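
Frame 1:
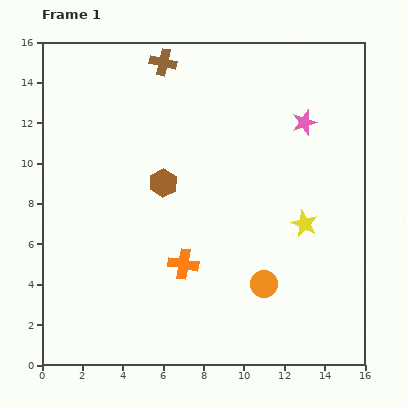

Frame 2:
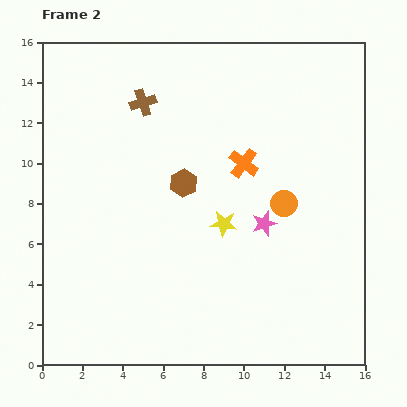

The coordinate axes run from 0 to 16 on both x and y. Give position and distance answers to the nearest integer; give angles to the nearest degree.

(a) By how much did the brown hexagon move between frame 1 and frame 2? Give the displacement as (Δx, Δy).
(1, 0)

The brown hexagon was at (6, 9) in frame 1 and (7, 9) in frame 2.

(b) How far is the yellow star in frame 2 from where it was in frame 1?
4

The yellow star moved from (13, 7) to (9, 7), a distance of √(4² + 0²) ≈ 4.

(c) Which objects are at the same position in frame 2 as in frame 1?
none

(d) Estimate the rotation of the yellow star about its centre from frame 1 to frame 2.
19° counter-clockwise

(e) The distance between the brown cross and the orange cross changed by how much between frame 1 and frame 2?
-4

Distance in frame 1: 10. Distance in frame 2: 6.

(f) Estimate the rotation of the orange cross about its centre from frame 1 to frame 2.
28° clockwise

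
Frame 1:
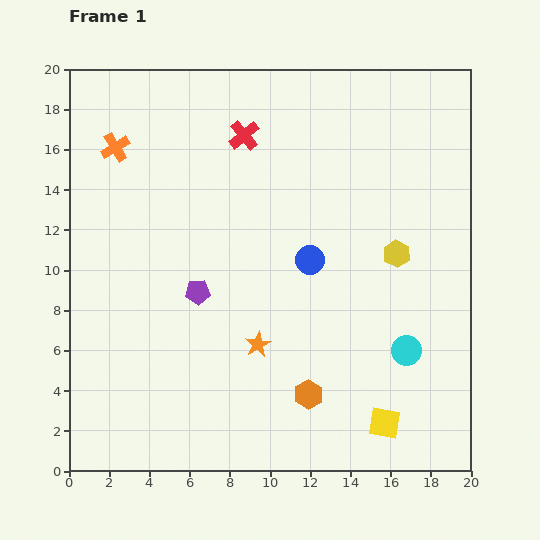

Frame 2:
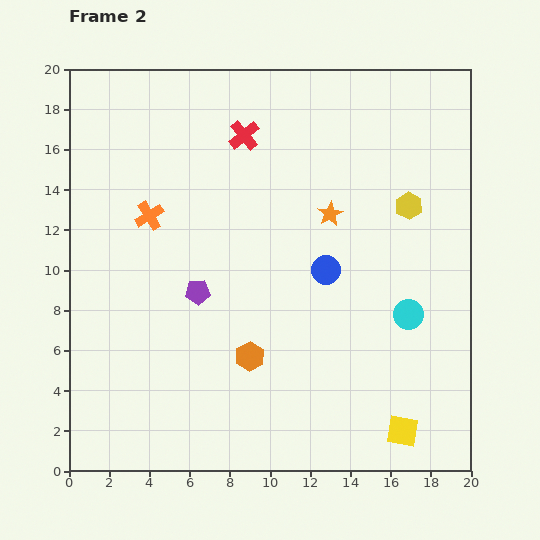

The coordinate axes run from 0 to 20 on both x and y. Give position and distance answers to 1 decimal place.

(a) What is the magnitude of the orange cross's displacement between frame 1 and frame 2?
3.8

The orange cross moved from (2.3, 16.1) to (4.0, 12.7), a distance of √(1.7² + 3.4²) ≈ 3.8.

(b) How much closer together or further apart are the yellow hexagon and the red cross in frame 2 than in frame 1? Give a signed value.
-0.7

Distance in frame 1: 9.6. Distance in frame 2: 8.9.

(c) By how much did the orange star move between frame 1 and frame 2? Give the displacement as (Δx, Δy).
(3.6, 6.5)

The orange star was at (9.4, 6.3) in frame 1 and (13.0, 12.8) in frame 2.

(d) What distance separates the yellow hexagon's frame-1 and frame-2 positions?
2.5

The yellow hexagon moved from (16.3, 10.8) to (16.9, 13.2), a distance of √(0.6² + 2.4²) ≈ 2.5.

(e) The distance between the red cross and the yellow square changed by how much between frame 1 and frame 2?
+0.8

Distance in frame 1: 15.9. Distance in frame 2: 16.7.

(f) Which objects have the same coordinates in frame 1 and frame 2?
the red cross, the purple pentagon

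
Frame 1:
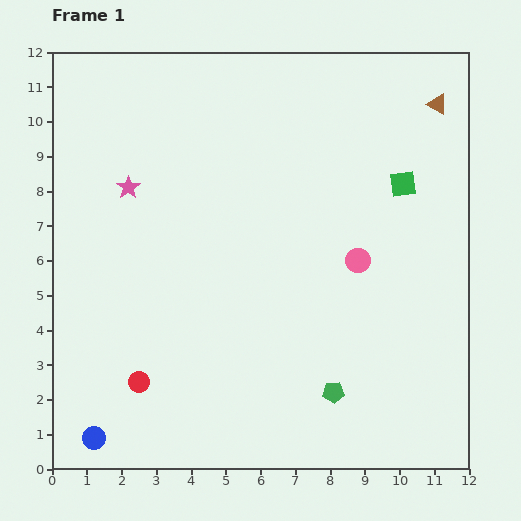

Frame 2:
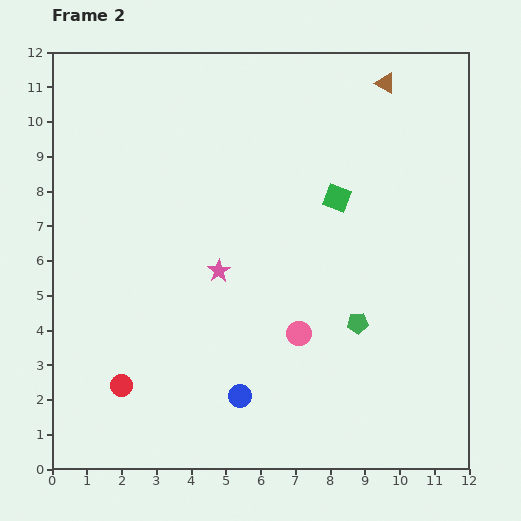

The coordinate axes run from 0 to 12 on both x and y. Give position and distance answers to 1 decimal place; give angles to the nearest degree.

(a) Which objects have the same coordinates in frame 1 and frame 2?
none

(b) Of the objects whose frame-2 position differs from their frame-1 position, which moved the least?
the red circle

(moved 0.5)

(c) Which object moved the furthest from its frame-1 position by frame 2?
the blue circle

(moved 4.4; next 3.5)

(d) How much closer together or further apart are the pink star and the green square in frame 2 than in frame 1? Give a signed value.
-3.9

Distance in frame 1: 7.9. Distance in frame 2: 4.0.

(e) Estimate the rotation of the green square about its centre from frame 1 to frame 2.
29° clockwise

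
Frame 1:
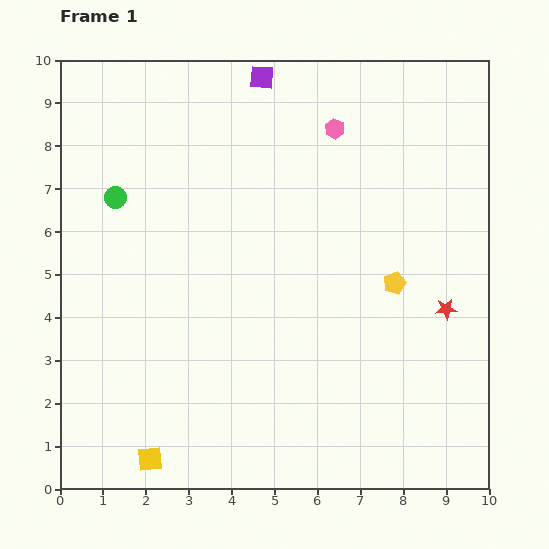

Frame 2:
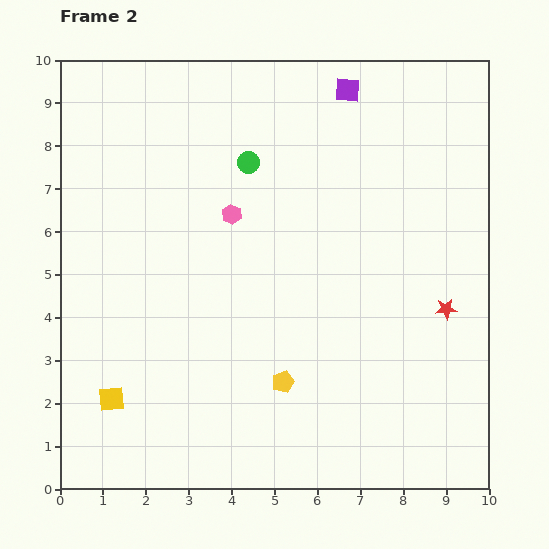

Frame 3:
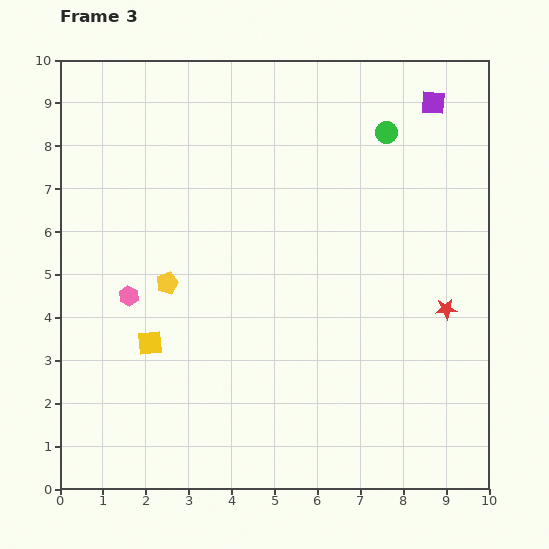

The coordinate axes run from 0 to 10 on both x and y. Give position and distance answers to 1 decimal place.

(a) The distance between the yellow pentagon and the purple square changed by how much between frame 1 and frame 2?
+1.3

Distance in frame 1: 5.7. Distance in frame 2: 7.0.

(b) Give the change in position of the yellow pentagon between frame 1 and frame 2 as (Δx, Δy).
(-2.6, -2.3)

The yellow pentagon was at (7.8, 4.8) in frame 1 and (5.2, 2.5) in frame 2.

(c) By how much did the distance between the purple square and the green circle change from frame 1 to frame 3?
-3.1

Distance in frame 1: 4.4. Distance in frame 3: 1.3.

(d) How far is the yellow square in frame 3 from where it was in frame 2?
1.6

The yellow square moved from (1.2, 2.1) to (2.1, 3.4), a distance of √(0.9² + 1.3²) ≈ 1.6.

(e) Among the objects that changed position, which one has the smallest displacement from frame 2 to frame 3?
the yellow square

(moved 1.6)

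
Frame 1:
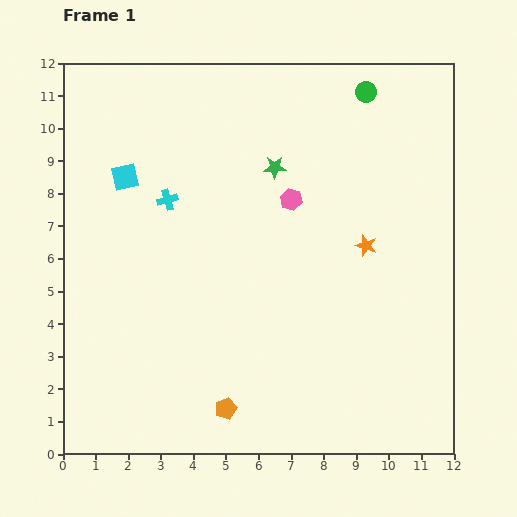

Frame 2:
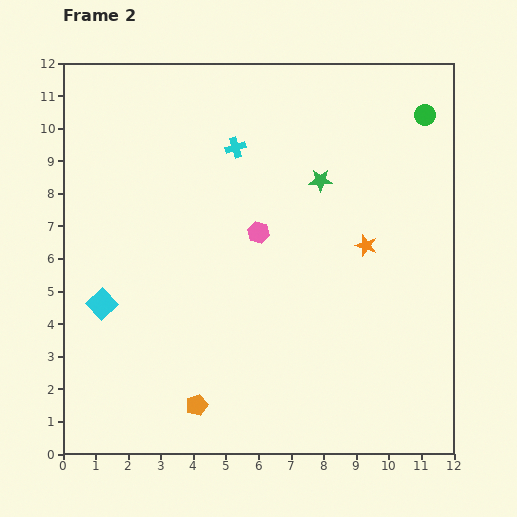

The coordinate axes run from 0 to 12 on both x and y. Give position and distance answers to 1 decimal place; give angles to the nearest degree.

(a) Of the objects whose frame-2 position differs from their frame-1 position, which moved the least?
the orange pentagon

(moved 0.9)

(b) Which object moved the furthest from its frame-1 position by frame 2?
the cyan square

(moved 4.0; next 2.6)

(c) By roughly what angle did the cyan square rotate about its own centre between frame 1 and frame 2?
30° counter-clockwise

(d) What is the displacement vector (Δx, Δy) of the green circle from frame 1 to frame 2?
(1.8, -0.7)

The green circle was at (9.3, 11.1) in frame 1 and (11.1, 10.4) in frame 2.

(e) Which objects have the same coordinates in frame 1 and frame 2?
the orange star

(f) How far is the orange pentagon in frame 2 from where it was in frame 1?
0.9

The orange pentagon moved from (5.0, 1.4) to (4.1, 1.5), a distance of √(0.9² + 0.1²) ≈ 0.9.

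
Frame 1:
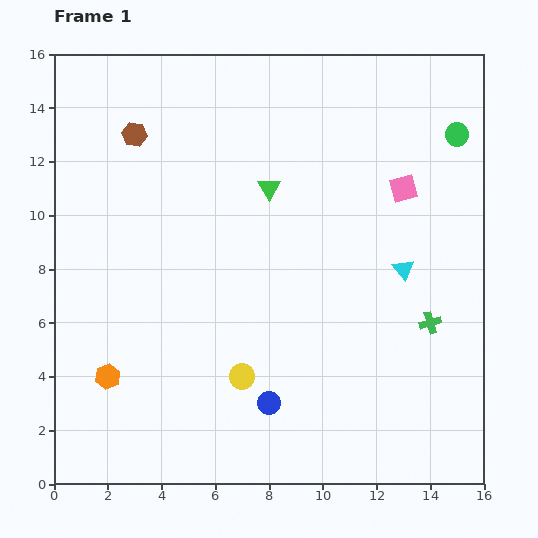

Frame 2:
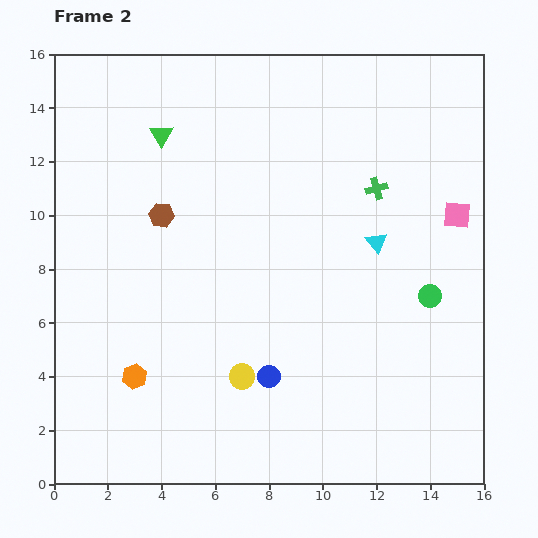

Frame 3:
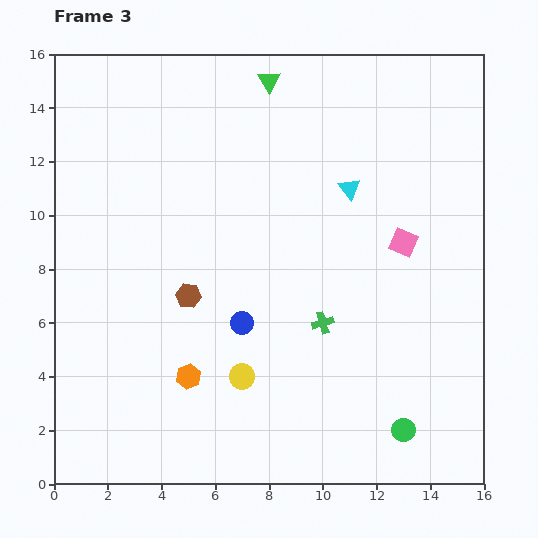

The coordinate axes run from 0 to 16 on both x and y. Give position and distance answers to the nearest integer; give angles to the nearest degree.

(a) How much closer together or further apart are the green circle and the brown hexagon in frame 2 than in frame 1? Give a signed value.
-2

Distance in frame 1: 12. Distance in frame 2: 10.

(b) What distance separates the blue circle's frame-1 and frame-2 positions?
1

The blue circle moved from (8, 3) to (8, 4), a distance of √(0² + 1²) ≈ 1.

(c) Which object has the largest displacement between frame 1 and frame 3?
the green circle

(moved 11; next 6)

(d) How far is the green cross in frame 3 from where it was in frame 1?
4

The green cross moved from (14, 6) to (10, 6), a distance of √(4² + 0²) ≈ 4.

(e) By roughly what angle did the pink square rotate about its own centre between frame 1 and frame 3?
39° clockwise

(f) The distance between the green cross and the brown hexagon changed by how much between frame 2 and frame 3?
-3

Distance in frame 2: 8. Distance in frame 3: 5.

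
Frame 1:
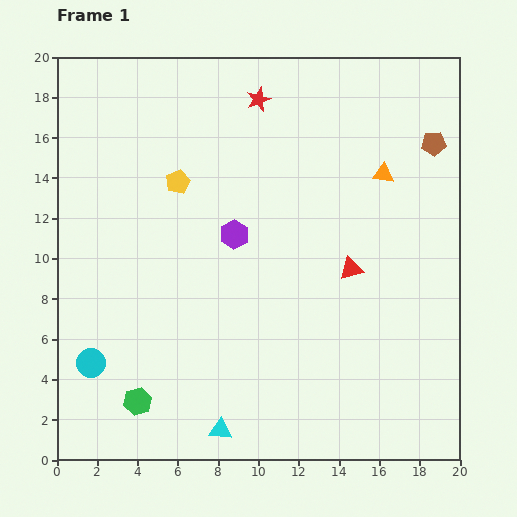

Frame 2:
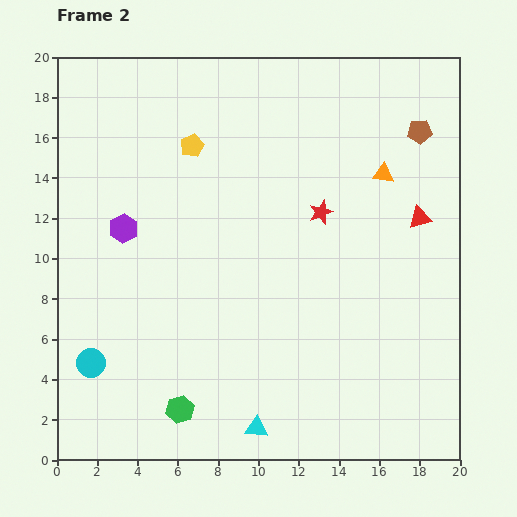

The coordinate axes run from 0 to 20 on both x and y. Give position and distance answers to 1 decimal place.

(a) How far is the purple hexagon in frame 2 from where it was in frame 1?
5.5

The purple hexagon moved from (8.8, 11.2) to (3.3, 11.5), a distance of √(5.5² + 0.3²) ≈ 5.5.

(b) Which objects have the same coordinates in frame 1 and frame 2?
the cyan circle, the orange triangle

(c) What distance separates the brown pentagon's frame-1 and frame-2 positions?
0.9

The brown pentagon moved from (18.7, 15.7) to (18.0, 16.3), a distance of √(0.7² + 0.6²) ≈ 0.9.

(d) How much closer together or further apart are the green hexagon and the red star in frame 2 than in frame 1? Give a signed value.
-4.2

Distance in frame 1: 16.2. Distance in frame 2: 12.0.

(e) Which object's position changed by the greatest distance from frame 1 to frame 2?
the red star

(moved 6.4; next 5.5)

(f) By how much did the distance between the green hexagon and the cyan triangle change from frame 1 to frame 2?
-0.4

Distance in frame 1: 4.3. Distance in frame 2: 3.9.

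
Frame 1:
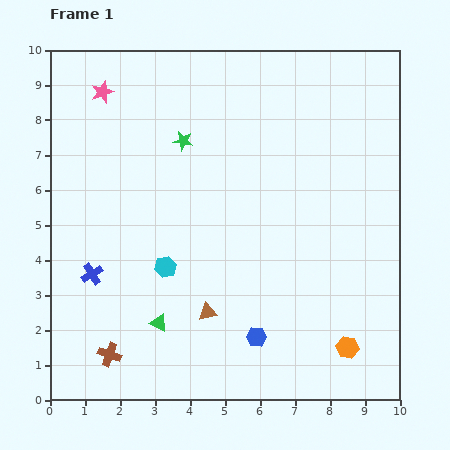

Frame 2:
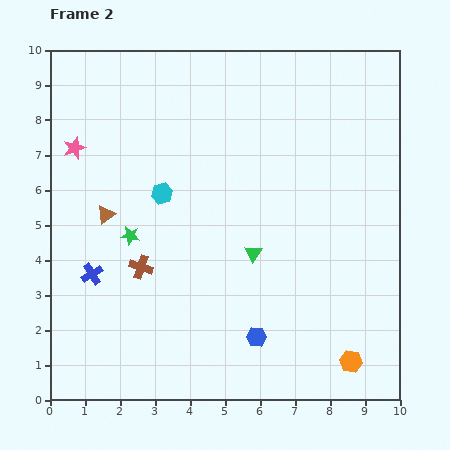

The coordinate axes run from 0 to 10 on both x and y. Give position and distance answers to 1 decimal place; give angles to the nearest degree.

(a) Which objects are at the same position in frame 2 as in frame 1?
the blue hexagon, the blue cross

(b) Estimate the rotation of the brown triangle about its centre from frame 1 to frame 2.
25° counter-clockwise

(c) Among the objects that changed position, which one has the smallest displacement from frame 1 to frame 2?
the orange hexagon

(moved 0.4)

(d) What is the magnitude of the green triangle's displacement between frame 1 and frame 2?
3.4

The green triangle moved from (3.1, 2.2) to (5.8, 4.2), a distance of √(2.7² + 2.0²) ≈ 3.4.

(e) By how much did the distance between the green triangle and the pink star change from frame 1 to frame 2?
-0.9

Distance in frame 1: 6.8. Distance in frame 2: 5.9.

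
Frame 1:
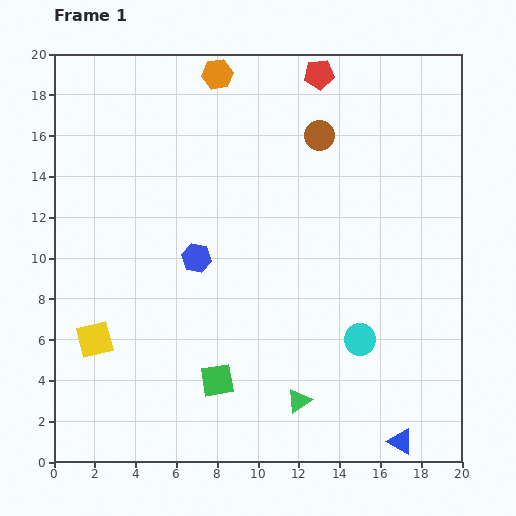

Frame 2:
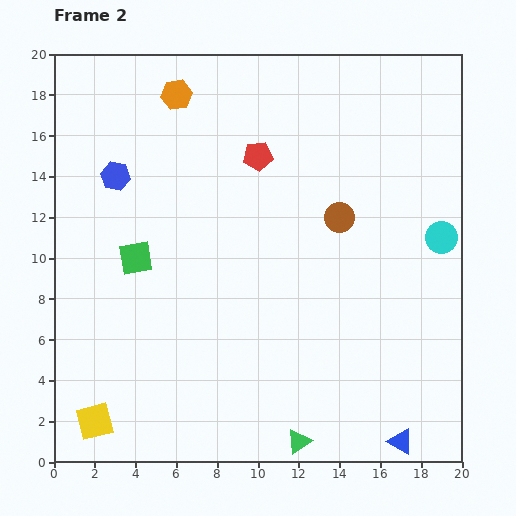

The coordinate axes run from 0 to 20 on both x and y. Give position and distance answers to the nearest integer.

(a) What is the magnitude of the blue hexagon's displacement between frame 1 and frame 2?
6

The blue hexagon moved from (7, 10) to (3, 14), a distance of √(4² + 4²) ≈ 6.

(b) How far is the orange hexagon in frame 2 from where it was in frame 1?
2

The orange hexagon moved from (8, 19) to (6, 18), a distance of √(2² + 1²) ≈ 2.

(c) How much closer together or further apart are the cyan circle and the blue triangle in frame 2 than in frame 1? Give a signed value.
+5

Distance in frame 1: 5. Distance in frame 2: 10.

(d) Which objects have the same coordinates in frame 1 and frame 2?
the blue triangle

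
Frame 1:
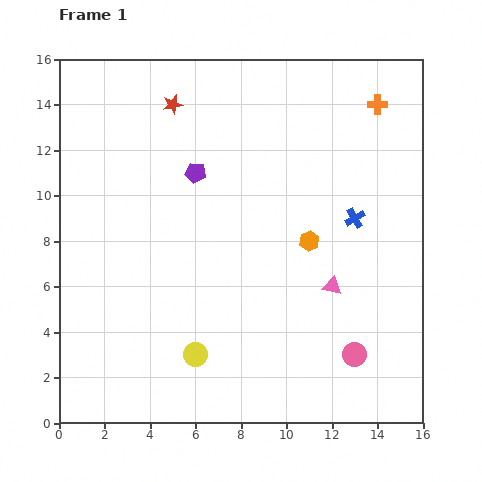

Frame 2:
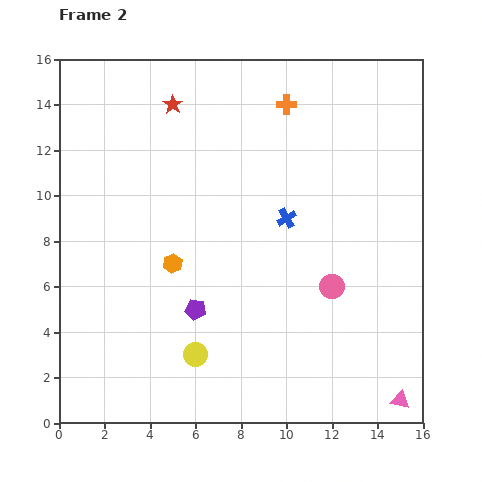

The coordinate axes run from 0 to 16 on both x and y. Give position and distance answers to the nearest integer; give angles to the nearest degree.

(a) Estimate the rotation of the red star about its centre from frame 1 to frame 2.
25° counter-clockwise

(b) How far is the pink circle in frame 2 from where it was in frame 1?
3

The pink circle moved from (13, 3) to (12, 6), a distance of √(1² + 3²) ≈ 3.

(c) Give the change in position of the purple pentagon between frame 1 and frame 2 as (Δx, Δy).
(0, -6)

The purple pentagon was at (6, 11) in frame 1 and (6, 5) in frame 2.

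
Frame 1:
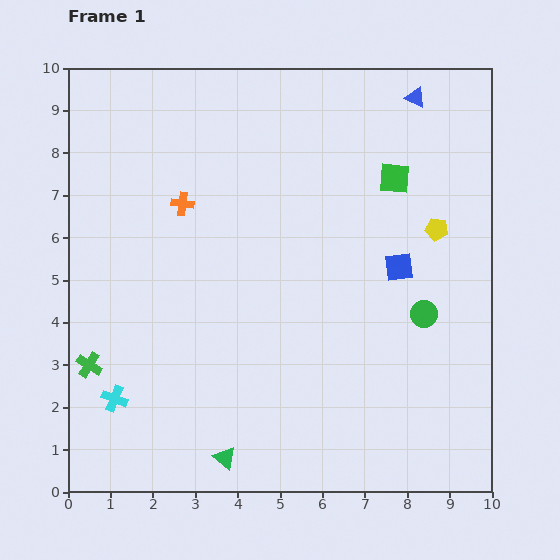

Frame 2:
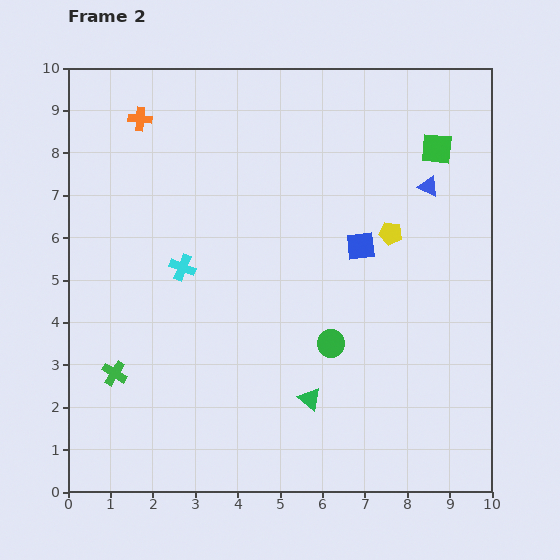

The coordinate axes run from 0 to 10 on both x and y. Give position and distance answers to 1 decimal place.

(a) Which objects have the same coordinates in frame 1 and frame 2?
none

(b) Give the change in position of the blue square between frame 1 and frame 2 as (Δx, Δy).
(-0.9, 0.5)

The blue square was at (7.8, 5.3) in frame 1 and (6.9, 5.8) in frame 2.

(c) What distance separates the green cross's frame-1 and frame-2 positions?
0.6

The green cross moved from (0.5, 3.0) to (1.1, 2.8), a distance of √(0.6² + 0.2²) ≈ 0.6.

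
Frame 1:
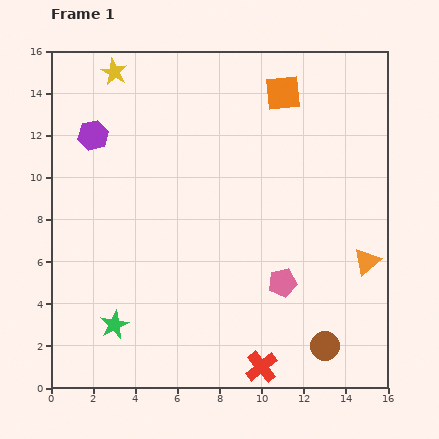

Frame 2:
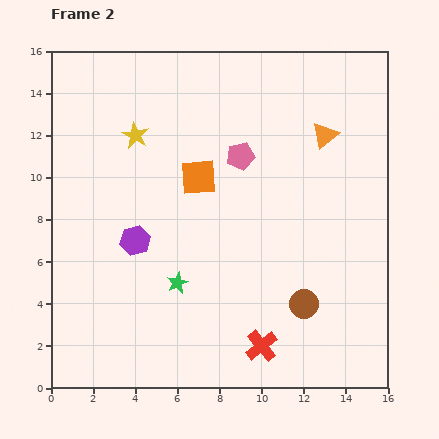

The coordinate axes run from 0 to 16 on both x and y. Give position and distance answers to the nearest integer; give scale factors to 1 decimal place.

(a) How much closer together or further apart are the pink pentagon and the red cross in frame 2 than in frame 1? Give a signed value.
+5

Distance in frame 1: 4. Distance in frame 2: 9.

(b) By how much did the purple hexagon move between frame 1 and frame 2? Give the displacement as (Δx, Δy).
(2, -5)

The purple hexagon was at (2, 12) in frame 1 and (4, 7) in frame 2.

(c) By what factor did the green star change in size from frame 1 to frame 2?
0.8×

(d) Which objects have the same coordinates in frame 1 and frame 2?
none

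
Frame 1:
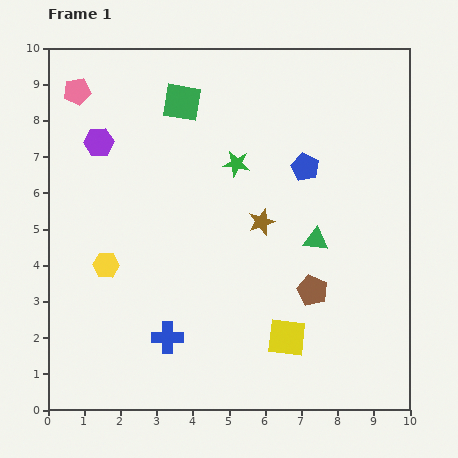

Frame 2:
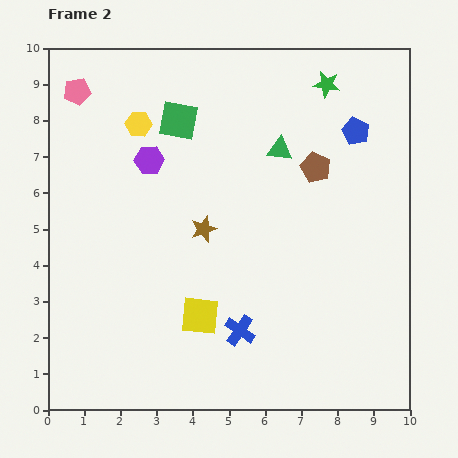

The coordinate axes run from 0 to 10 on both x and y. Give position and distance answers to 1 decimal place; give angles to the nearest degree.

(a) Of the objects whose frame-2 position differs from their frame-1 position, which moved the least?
the green square

(moved 0.5)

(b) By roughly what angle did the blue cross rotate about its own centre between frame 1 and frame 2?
34° clockwise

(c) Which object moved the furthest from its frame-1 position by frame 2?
the yellow hexagon

(moved 4.0; next 3.4)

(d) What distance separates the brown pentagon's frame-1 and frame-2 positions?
3.4

The brown pentagon moved from (7.3, 3.3) to (7.4, 6.7), a distance of √(0.1² + 3.4²) ≈ 3.4.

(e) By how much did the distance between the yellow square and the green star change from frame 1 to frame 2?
+2.3

Distance in frame 1: 5.0. Distance in frame 2: 7.3.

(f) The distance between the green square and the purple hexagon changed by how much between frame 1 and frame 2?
-1.1

Distance in frame 1: 2.5. Distance in frame 2: 1.4.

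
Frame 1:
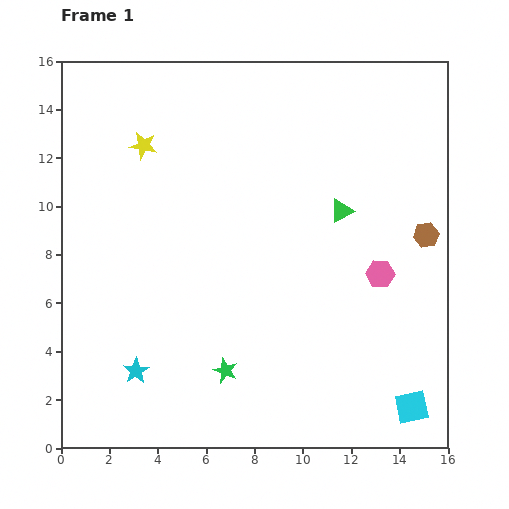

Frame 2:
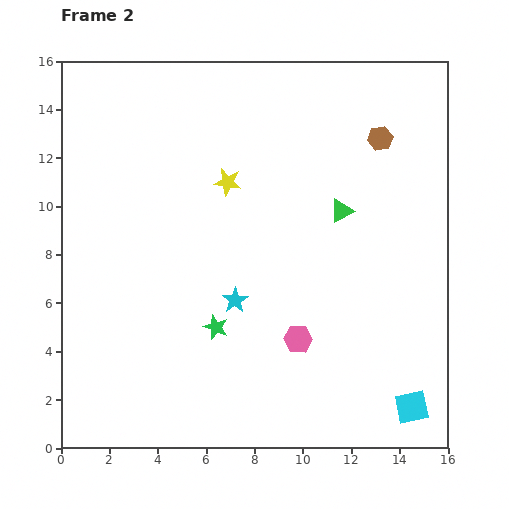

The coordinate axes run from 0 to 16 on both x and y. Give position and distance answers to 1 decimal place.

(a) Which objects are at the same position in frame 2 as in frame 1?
the cyan square, the green triangle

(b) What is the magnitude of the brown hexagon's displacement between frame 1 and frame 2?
4.4

The brown hexagon moved from (15.1, 8.8) to (13.2, 12.8), a distance of √(1.9² + 4.0²) ≈ 4.4.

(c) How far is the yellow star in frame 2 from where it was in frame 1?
3.8

The yellow star moved from (3.4, 12.5) to (6.9, 11.0), a distance of √(3.5² + 1.5²) ≈ 3.8.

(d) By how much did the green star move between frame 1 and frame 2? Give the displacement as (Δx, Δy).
(-0.4, 1.8)

The green star was at (6.8, 3.2) in frame 1 and (6.4, 5.0) in frame 2.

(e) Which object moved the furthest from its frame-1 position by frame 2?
the cyan star

(moved 5.0; next 4.4)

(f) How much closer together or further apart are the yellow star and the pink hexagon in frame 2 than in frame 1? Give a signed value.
-4.0

Distance in frame 1: 11.1. Distance in frame 2: 7.1.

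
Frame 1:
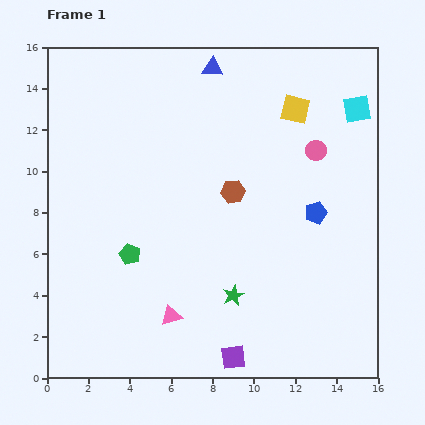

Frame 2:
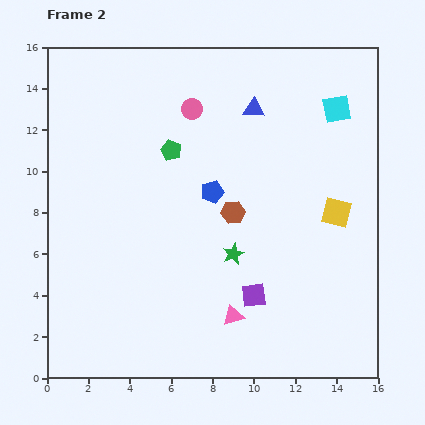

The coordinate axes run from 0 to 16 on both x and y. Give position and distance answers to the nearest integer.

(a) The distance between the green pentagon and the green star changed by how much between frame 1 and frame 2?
+1

Distance in frame 1: 5. Distance in frame 2: 6.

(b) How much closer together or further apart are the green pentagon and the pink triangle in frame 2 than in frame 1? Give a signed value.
+5

Distance in frame 1: 4. Distance in frame 2: 9.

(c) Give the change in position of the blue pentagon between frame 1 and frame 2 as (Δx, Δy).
(-5, 1)

The blue pentagon was at (13, 8) in frame 1 and (8, 9) in frame 2.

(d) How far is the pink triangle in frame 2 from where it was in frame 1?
3

The pink triangle moved from (6, 3) to (9, 3), a distance of √(3² + 0²) ≈ 3.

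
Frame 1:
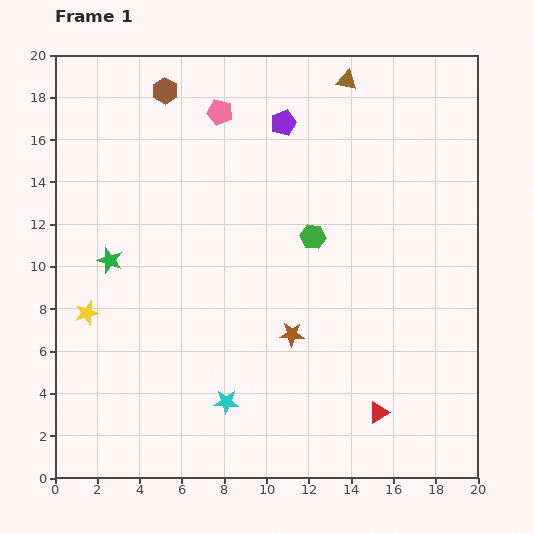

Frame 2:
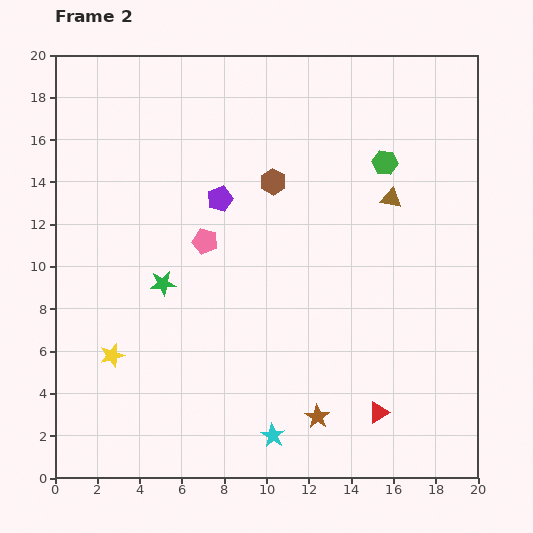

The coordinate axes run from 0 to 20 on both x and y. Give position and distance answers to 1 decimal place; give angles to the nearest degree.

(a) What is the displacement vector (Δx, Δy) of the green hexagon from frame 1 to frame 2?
(3.4, 3.5)

The green hexagon was at (12.2, 11.4) in frame 1 and (15.6, 14.9) in frame 2.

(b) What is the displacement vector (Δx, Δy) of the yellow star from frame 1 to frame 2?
(1.2, -2.0)

The yellow star was at (1.5, 7.8) in frame 1 and (2.7, 5.8) in frame 2.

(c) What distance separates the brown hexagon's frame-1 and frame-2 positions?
6.7

The brown hexagon moved from (5.2, 18.3) to (10.3, 14.0), a distance of √(5.1² + 4.3²) ≈ 6.7.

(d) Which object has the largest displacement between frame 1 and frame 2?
the brown hexagon

(moved 6.7; next 6.1)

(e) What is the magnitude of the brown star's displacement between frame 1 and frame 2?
4.1

The brown star moved from (11.2, 6.8) to (12.4, 2.9), a distance of √(1.2² + 3.9²) ≈ 4.1.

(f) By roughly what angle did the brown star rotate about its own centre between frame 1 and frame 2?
31° clockwise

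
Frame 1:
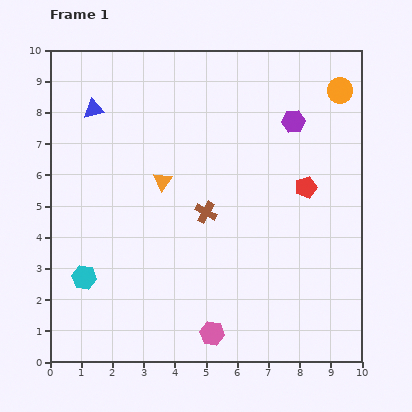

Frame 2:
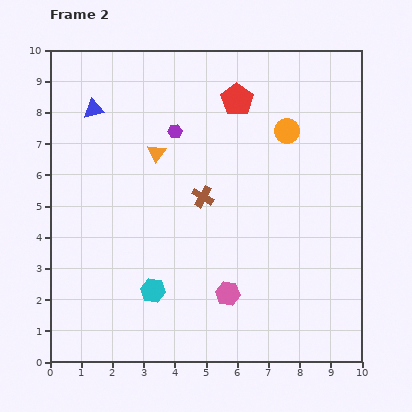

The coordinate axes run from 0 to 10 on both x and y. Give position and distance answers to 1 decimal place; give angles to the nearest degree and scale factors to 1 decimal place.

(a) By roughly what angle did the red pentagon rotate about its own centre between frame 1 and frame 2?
19° counter-clockwise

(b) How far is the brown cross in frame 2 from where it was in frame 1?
0.5

The brown cross moved from (5.0, 4.8) to (4.9, 5.3), a distance of √(0.1² + 0.5²) ≈ 0.5.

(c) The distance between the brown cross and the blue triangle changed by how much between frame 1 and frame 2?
-0.4

Distance in frame 1: 4.9. Distance in frame 2: 4.5.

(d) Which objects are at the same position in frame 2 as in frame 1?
the blue triangle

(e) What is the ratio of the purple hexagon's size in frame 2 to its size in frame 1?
0.6×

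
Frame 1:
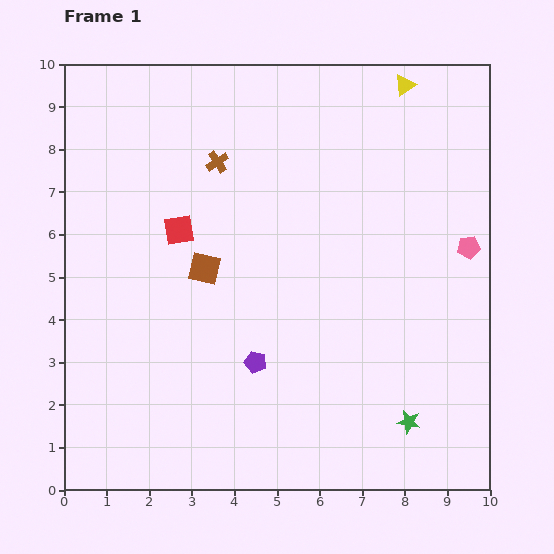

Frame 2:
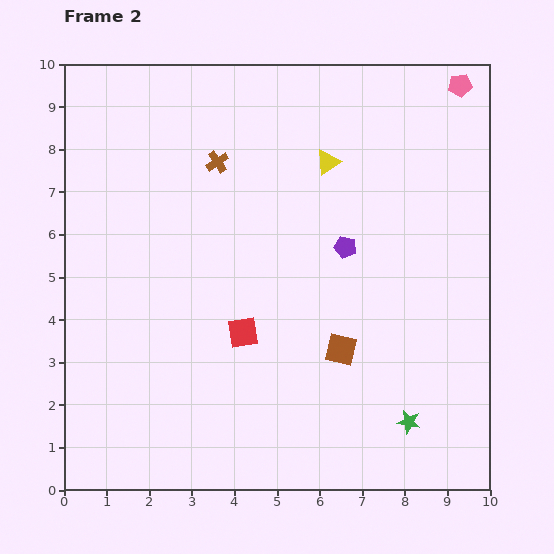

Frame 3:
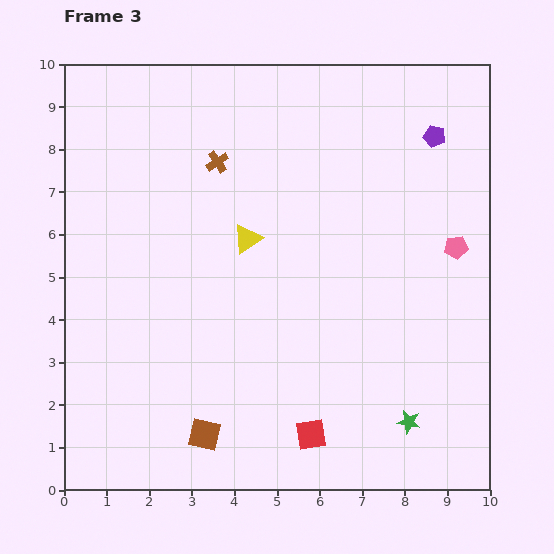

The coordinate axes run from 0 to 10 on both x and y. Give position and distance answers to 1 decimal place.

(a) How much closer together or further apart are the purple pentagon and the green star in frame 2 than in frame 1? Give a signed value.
+0.5

Distance in frame 1: 3.9. Distance in frame 2: 4.4.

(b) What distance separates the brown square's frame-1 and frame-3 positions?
3.9

The brown square moved from (3.3, 5.2) to (3.3, 1.3), a distance of √(0.0² + 3.9²) ≈ 3.9.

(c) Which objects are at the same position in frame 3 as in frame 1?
the green star, the brown cross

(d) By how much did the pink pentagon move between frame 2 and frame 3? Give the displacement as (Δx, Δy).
(-0.1, -3.8)

The pink pentagon was at (9.3, 9.5) in frame 2 and (9.2, 5.7) in frame 3.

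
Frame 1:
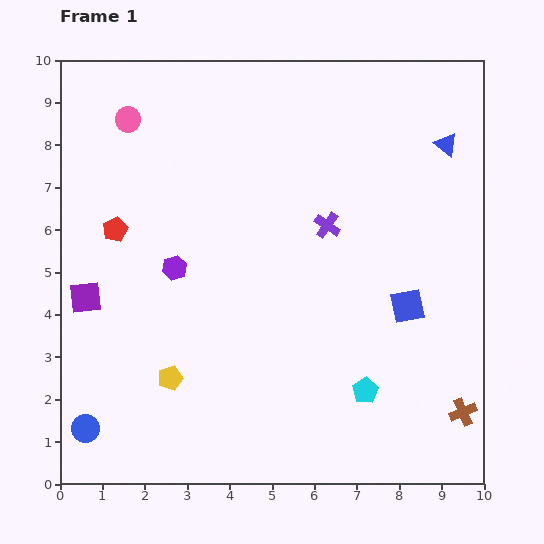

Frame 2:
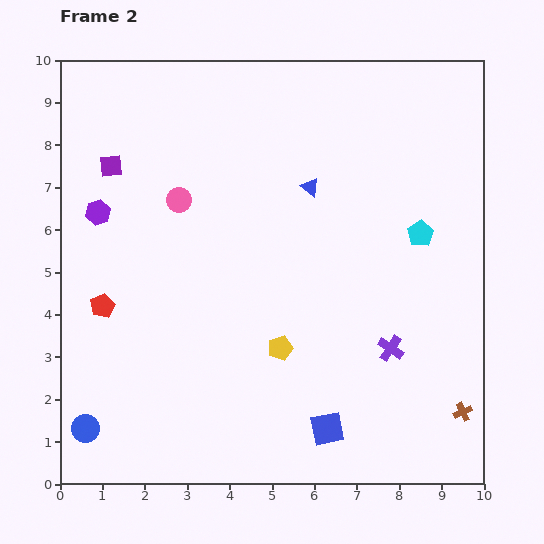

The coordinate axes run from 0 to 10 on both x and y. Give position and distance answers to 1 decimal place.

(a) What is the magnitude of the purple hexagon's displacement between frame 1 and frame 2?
2.2

The purple hexagon moved from (2.7, 5.1) to (0.9, 6.4), a distance of √(1.8² + 1.3²) ≈ 2.2.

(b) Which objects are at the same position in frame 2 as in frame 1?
the brown cross, the blue circle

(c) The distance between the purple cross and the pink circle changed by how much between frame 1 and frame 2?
+0.8

Distance in frame 1: 5.3. Distance in frame 2: 6.1.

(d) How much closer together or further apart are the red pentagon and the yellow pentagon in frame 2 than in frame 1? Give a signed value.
+0.6

Distance in frame 1: 3.7. Distance in frame 2: 4.3.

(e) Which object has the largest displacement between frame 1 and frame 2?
the cyan pentagon

(moved 3.9; next 3.5)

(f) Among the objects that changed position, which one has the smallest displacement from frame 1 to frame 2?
the red pentagon

(moved 1.8)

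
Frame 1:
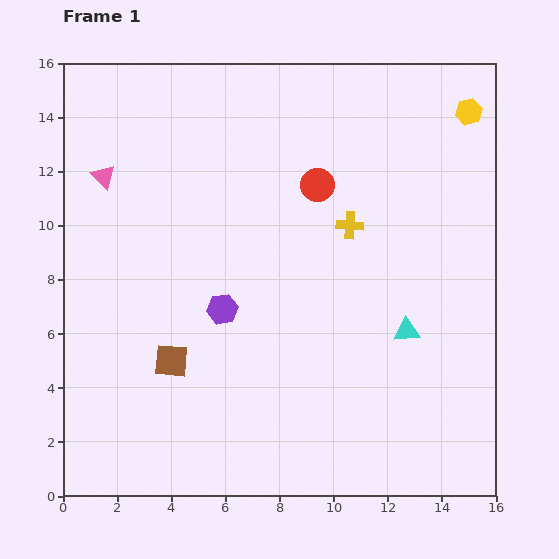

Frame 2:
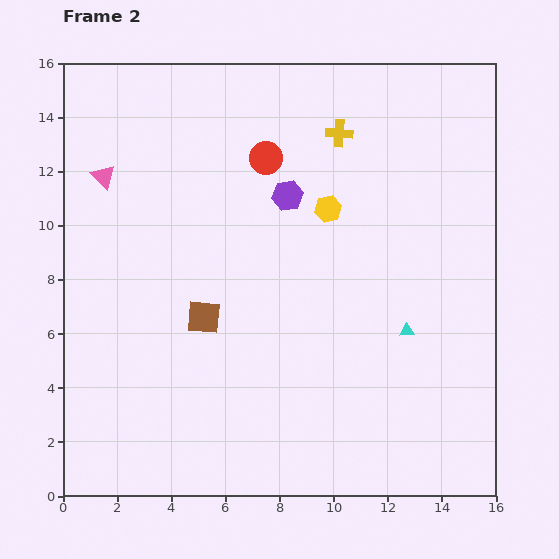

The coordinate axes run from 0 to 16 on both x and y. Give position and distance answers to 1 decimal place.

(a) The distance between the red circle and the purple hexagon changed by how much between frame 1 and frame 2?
-4.2

Distance in frame 1: 5.8. Distance in frame 2: 1.6.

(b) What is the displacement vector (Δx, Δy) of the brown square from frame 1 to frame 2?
(1.2, 1.6)

The brown square was at (4.0, 5.0) in frame 1 and (5.2, 6.6) in frame 2.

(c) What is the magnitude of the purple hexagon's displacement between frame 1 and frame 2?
4.8

The purple hexagon moved from (5.9, 6.9) to (8.3, 11.1), a distance of √(2.4² + 4.2²) ≈ 4.8.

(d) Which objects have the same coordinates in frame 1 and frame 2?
the pink triangle, the cyan triangle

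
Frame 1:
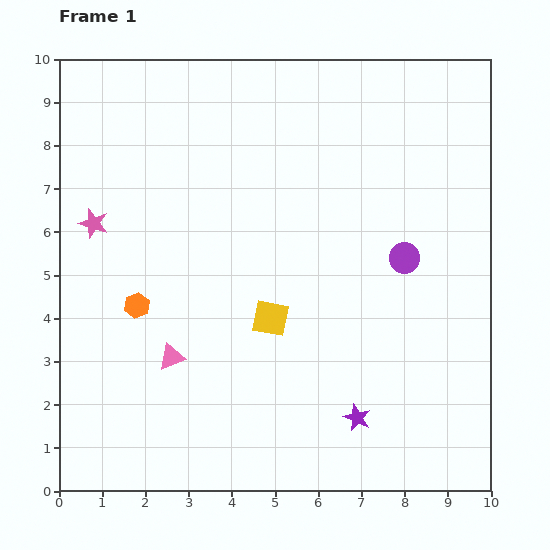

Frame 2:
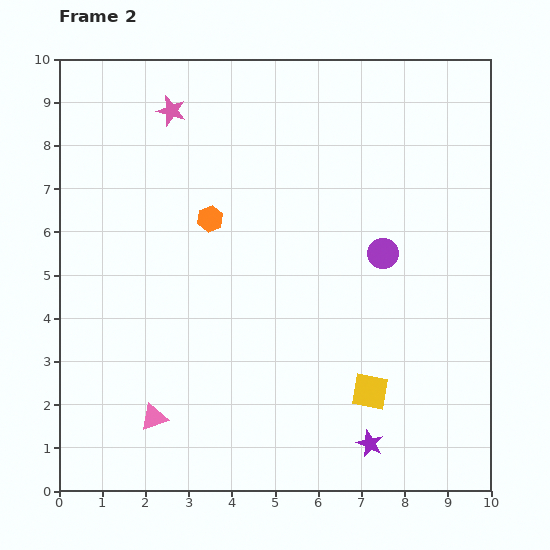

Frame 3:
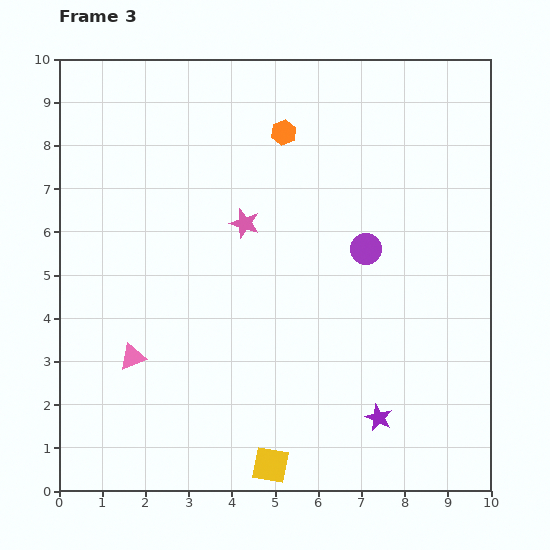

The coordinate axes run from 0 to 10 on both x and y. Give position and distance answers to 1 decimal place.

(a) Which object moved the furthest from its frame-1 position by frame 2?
the pink star

(moved 3.2; next 2.9)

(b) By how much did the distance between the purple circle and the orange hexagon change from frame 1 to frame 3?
-3.0

Distance in frame 1: 6.3. Distance in frame 3: 3.3.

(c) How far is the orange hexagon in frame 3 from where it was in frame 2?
2.6

The orange hexagon moved from (3.5, 6.3) to (5.2, 8.3), a distance of √(1.7² + 2.0²) ≈ 2.6.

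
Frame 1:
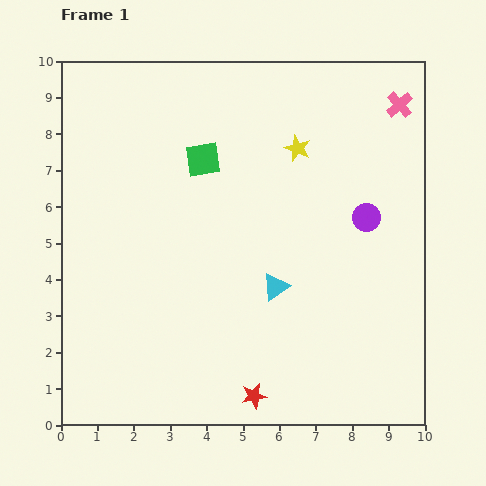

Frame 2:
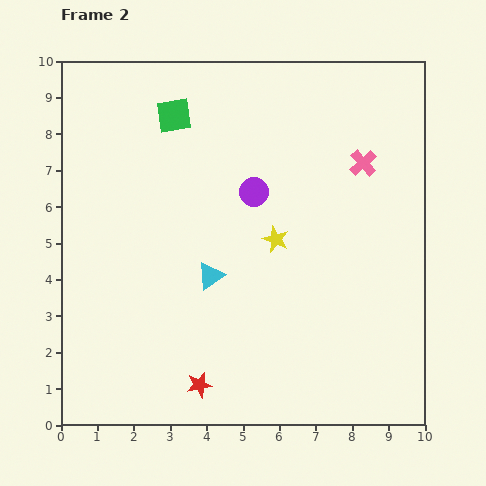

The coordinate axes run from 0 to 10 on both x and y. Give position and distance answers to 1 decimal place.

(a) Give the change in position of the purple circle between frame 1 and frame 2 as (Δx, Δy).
(-3.1, 0.7)

The purple circle was at (8.4, 5.7) in frame 1 and (5.3, 6.4) in frame 2.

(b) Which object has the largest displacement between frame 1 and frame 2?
the purple circle

(moved 3.2; next 2.6)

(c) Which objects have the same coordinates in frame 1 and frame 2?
none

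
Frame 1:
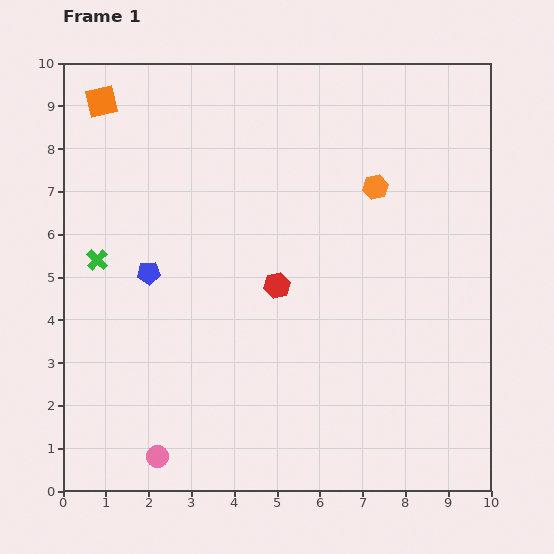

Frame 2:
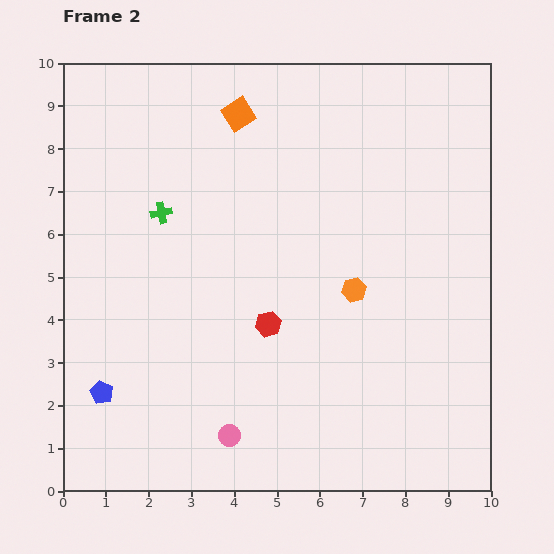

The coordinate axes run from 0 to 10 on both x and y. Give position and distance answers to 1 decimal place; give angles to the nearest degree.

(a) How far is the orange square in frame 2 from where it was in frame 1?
3.2

The orange square moved from (0.9, 9.1) to (4.1, 8.8), a distance of √(3.2² + 0.3²) ≈ 3.2.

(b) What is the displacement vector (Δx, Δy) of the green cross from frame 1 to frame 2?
(1.5, 1.1)

The green cross was at (0.8, 5.4) in frame 1 and (2.3, 6.5) in frame 2.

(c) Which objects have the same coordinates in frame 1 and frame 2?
none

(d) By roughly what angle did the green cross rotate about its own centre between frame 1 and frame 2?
36° clockwise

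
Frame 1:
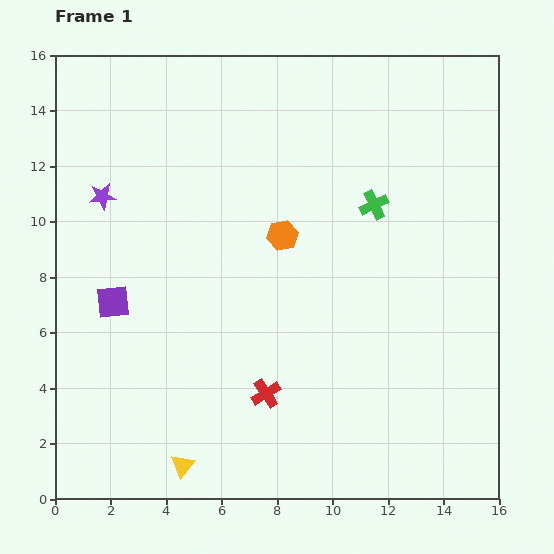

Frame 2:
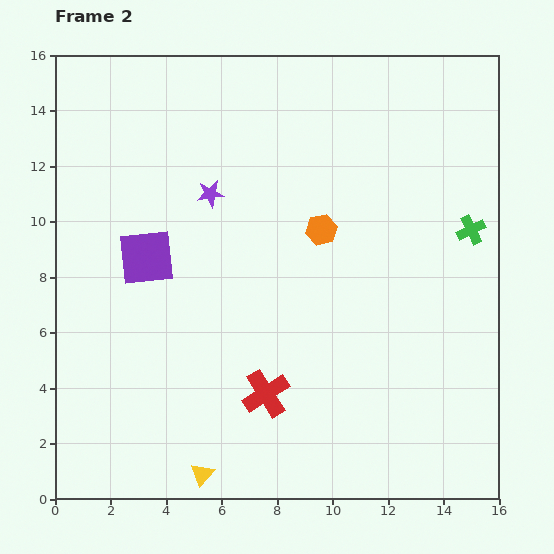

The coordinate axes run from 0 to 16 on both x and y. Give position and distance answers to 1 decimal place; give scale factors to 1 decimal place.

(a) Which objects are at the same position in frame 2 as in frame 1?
the red cross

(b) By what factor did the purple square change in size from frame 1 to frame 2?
1.7×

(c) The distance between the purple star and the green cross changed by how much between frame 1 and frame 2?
-0.3

Distance in frame 1: 9.8. Distance in frame 2: 9.5.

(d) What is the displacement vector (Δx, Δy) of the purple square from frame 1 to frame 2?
(1.2, 1.6)

The purple square was at (2.1, 7.1) in frame 1 and (3.3, 8.7) in frame 2.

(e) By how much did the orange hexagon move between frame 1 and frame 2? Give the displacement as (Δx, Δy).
(1.4, 0.2)

The orange hexagon was at (8.2, 9.5) in frame 1 and (9.6, 9.7) in frame 2.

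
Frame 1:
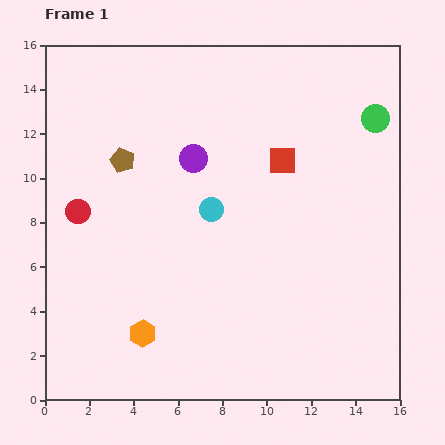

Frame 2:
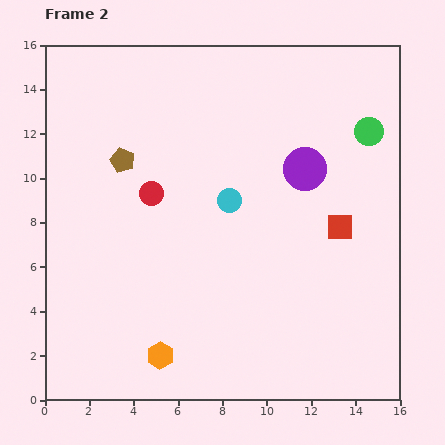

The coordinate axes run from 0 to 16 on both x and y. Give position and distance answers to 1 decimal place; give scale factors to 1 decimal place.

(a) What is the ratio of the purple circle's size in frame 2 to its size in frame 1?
1.5×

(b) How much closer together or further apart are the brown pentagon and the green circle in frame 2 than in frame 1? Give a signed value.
-0.4

Distance in frame 1: 11.6. Distance in frame 2: 11.2.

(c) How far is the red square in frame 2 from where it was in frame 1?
4.0

The red square moved from (10.7, 10.8) to (13.3, 7.8), a distance of √(2.6² + 3.0²) ≈ 4.0.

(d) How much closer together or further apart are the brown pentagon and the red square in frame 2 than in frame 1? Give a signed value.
+3.0

Distance in frame 1: 7.2. Distance in frame 2: 10.2.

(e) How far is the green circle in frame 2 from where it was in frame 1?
0.7

The green circle moved from (14.9, 12.7) to (14.6, 12.1), a distance of √(0.3² + 0.6²) ≈ 0.7.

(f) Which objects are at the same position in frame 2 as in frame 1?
the brown pentagon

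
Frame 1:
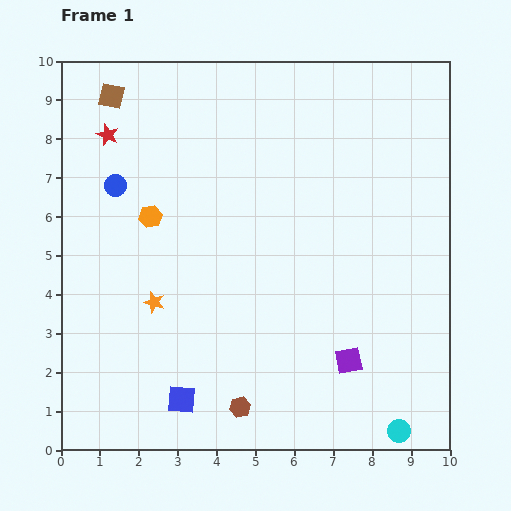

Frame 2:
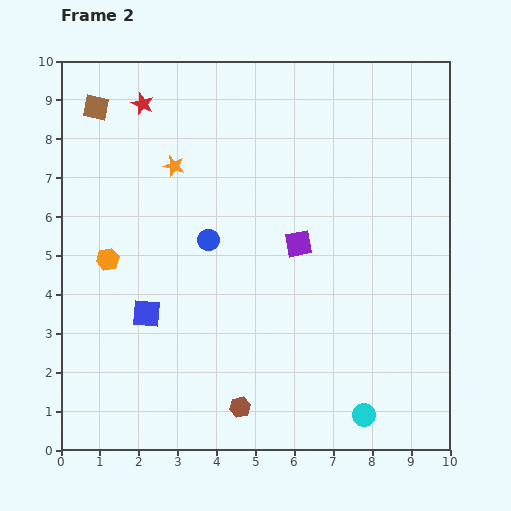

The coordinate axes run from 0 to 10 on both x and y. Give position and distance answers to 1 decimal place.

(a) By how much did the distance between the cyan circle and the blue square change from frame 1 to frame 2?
+0.5

Distance in frame 1: 5.7. Distance in frame 2: 6.2.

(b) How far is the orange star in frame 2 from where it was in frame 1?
3.5

The orange star moved from (2.4, 3.8) to (2.9, 7.3), a distance of √(0.5² + 3.5²) ≈ 3.5.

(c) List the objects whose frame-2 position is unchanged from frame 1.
the brown hexagon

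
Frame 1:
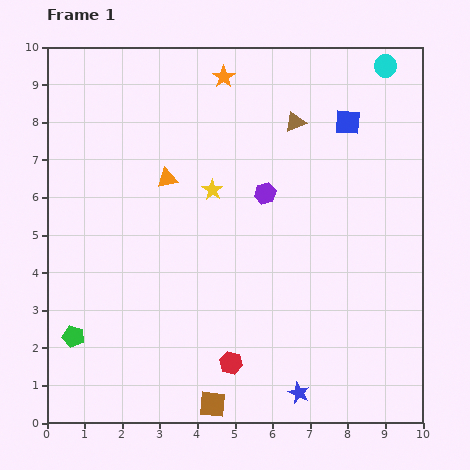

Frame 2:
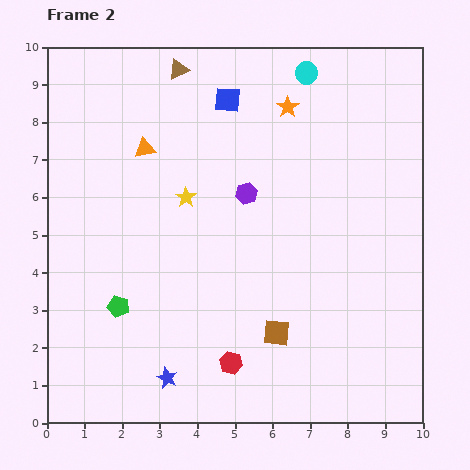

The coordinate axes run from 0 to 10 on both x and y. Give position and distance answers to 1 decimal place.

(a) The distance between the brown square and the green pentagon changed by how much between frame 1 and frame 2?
+0.2

Distance in frame 1: 4.1. Distance in frame 2: 4.3.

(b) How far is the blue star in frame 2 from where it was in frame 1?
3.5

The blue star moved from (6.7, 0.8) to (3.2, 1.2), a distance of √(3.5² + 0.4²) ≈ 3.5.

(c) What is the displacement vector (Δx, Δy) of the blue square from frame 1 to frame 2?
(-3.2, 0.6)

The blue square was at (8.0, 8.0) in frame 1 and (4.8, 8.6) in frame 2.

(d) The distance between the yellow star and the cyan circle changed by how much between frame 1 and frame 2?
-1.1

Distance in frame 1: 5.7. Distance in frame 2: 4.6.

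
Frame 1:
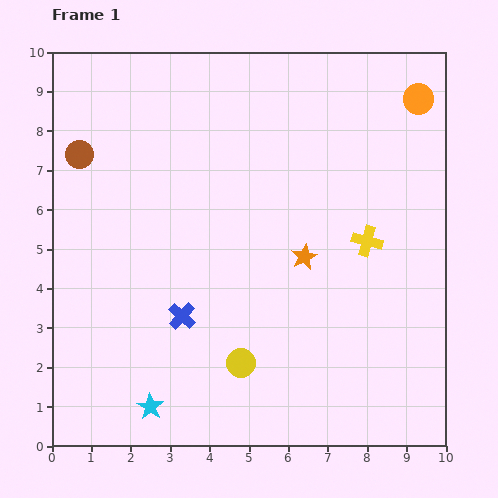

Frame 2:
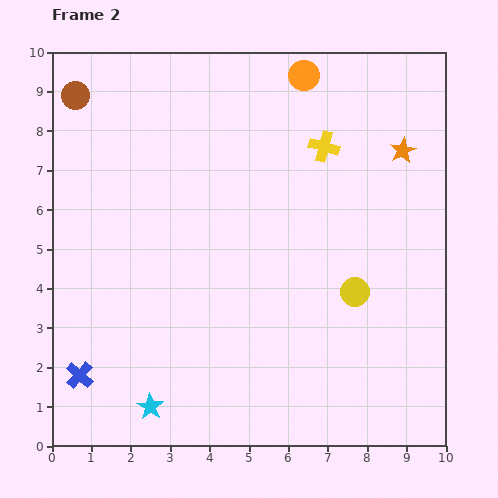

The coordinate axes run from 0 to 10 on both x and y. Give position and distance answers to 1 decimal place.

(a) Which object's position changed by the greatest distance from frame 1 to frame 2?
the orange star

(moved 3.7; next 3.4)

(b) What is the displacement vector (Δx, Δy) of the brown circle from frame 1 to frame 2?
(-0.1, 1.5)

The brown circle was at (0.7, 7.4) in frame 1 and (0.6, 8.9) in frame 2.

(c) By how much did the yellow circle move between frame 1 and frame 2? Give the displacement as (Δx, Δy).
(2.9, 1.8)

The yellow circle was at (4.8, 2.1) in frame 1 and (7.7, 3.9) in frame 2.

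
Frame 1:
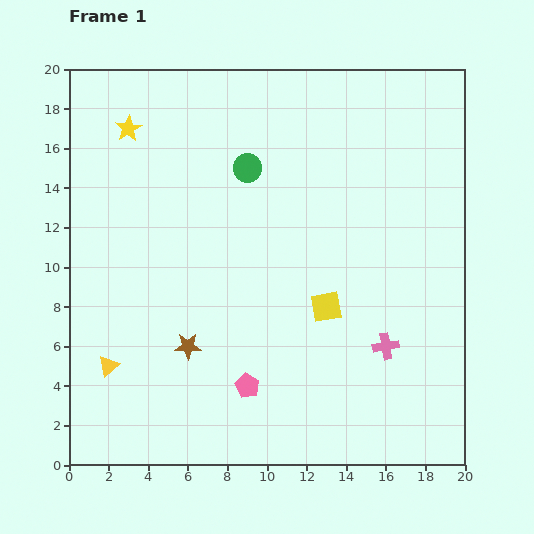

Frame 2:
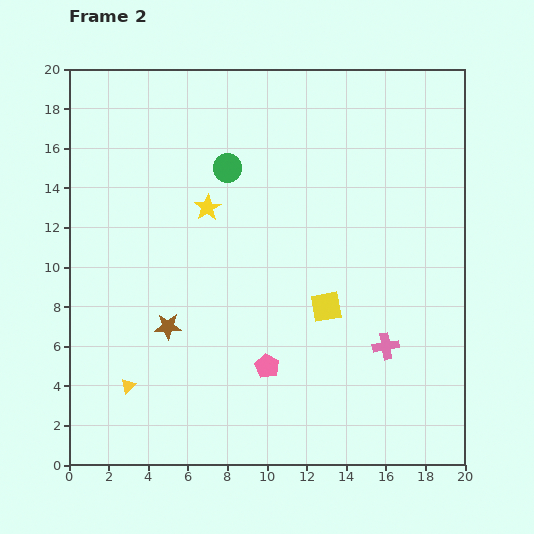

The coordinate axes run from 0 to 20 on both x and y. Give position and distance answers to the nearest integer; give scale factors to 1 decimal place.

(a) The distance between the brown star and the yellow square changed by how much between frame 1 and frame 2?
+1

Distance in frame 1: 7. Distance in frame 2: 8.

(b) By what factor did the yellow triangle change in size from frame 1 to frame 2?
0.7×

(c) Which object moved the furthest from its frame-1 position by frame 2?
the yellow star

(moved 6; next 1)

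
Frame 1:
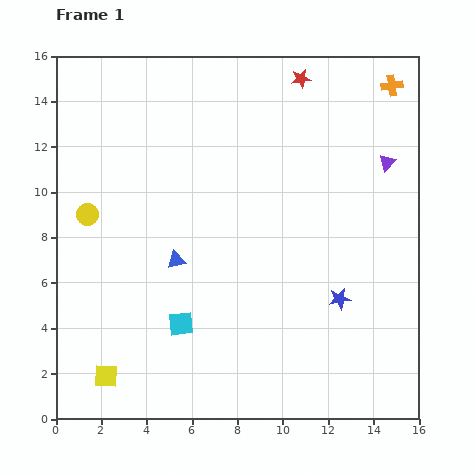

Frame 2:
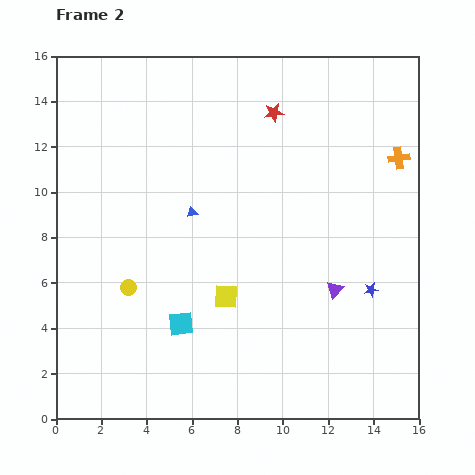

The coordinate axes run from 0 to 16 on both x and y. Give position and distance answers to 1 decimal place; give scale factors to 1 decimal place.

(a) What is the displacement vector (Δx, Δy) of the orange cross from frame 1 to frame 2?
(0.3, -3.2)

The orange cross was at (14.8, 14.7) in frame 1 and (15.1, 11.5) in frame 2.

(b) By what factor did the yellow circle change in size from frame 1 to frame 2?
0.7×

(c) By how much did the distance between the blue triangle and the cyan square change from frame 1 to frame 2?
+2.1

Distance in frame 1: 2.8. Distance in frame 2: 4.9.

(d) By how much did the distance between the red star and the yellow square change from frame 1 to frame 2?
-7.3

Distance in frame 1: 15.7. Distance in frame 2: 8.4.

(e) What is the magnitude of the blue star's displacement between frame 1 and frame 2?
1.5

The blue star moved from (12.5, 5.3) to (13.9, 5.7), a distance of √(1.4² + 0.4²) ≈ 1.5.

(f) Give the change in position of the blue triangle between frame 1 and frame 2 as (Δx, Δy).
(0.7, 2.1)

The blue triangle was at (5.3, 7.0) in frame 1 and (6.0, 9.1) in frame 2.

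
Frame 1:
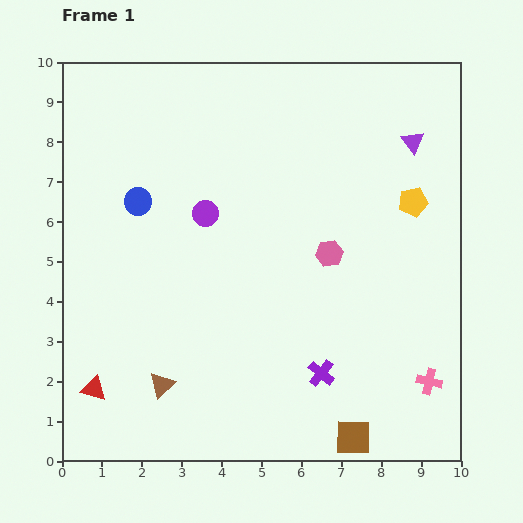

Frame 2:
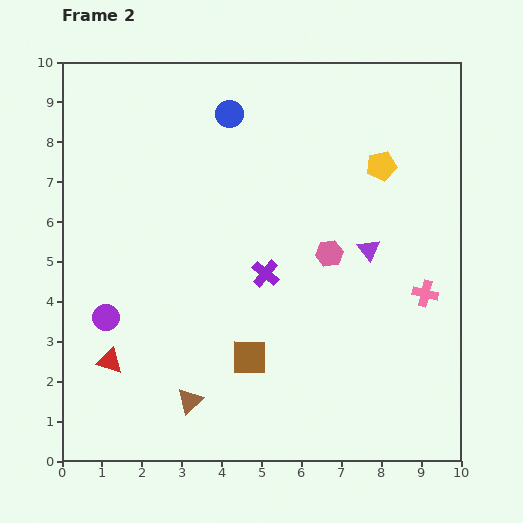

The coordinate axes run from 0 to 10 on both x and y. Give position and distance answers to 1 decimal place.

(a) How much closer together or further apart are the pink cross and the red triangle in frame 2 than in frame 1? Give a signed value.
-0.3

Distance in frame 1: 8.4. Distance in frame 2: 8.1.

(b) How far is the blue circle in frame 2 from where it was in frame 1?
3.2

The blue circle moved from (1.9, 6.5) to (4.2, 8.7), a distance of √(2.3² + 2.2²) ≈ 3.2.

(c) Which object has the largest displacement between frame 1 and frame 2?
the purple circle

(moved 3.6; next 3.3)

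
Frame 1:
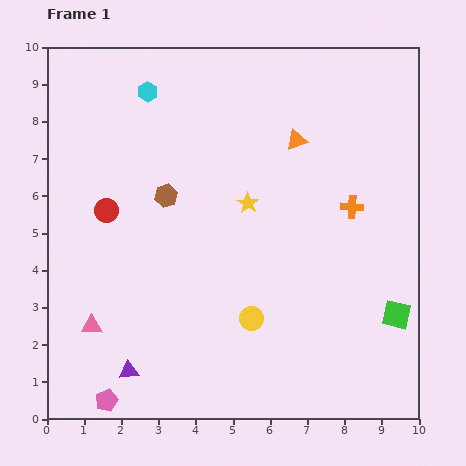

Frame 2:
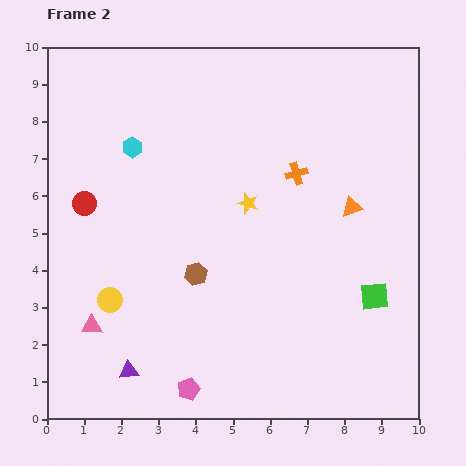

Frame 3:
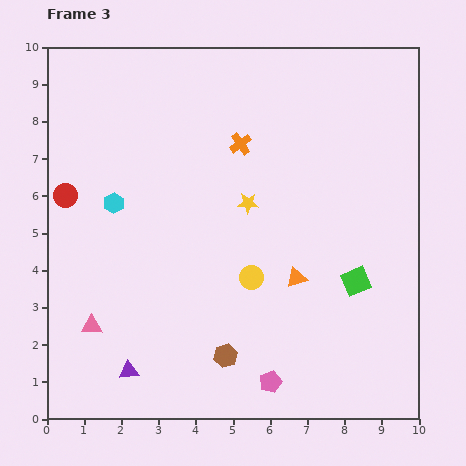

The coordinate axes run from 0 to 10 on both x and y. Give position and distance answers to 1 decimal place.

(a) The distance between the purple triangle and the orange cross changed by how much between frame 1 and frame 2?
-0.4

Distance in frame 1: 7.4. Distance in frame 2: 7.0.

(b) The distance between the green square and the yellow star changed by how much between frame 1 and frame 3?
-1.4

Distance in frame 1: 5.0. Distance in frame 3: 3.6.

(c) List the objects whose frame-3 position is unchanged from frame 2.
the pink triangle, the purple triangle, the yellow star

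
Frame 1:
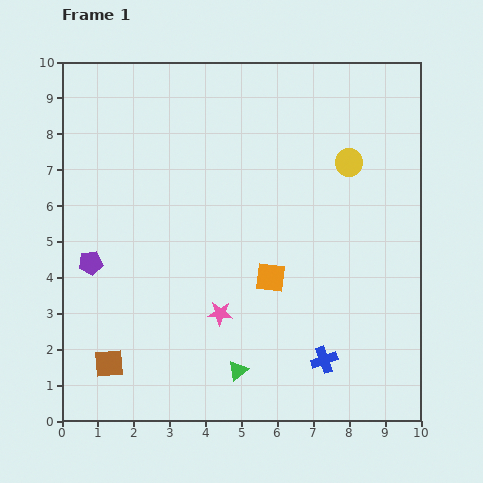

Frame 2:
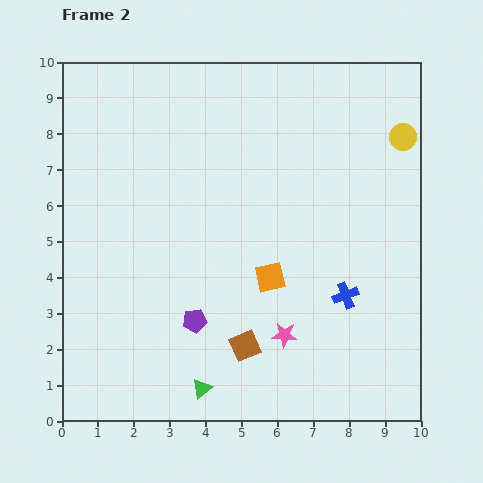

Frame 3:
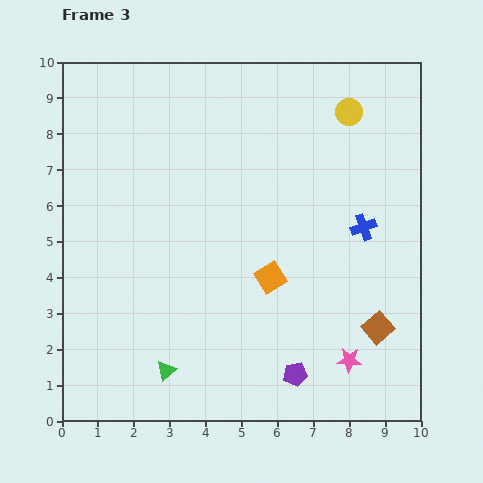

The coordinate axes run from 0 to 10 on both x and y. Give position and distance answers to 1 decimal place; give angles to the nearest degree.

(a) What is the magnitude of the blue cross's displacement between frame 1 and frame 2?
1.9

The blue cross moved from (7.3, 1.7) to (7.9, 3.5), a distance of √(0.6² + 1.8²) ≈ 1.9.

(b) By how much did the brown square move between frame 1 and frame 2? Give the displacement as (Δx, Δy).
(3.8, 0.5)

The brown square was at (1.3, 1.6) in frame 1 and (5.1, 2.1) in frame 2.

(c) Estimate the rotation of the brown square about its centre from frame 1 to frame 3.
37° counter-clockwise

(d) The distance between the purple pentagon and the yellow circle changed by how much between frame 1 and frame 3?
-0.2

Distance in frame 1: 7.7. Distance in frame 3: 7.5.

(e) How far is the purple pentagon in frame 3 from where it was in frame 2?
3.2

The purple pentagon moved from (3.7, 2.8) to (6.5, 1.3), a distance of √(2.8² + 1.5²) ≈ 3.2.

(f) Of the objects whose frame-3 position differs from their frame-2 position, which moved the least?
the green triangle

(moved 1.1)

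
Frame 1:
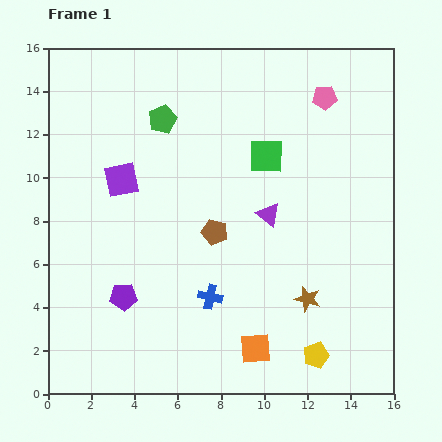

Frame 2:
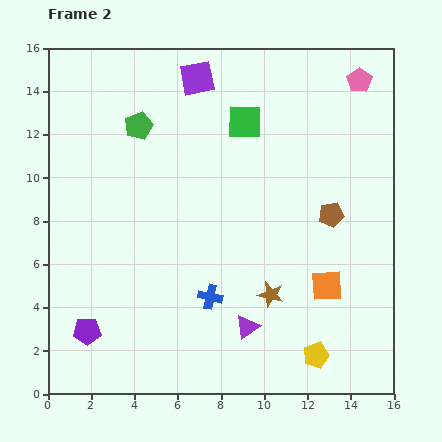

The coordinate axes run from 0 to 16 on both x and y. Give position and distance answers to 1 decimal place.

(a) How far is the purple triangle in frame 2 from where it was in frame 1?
5.3

The purple triangle moved from (10.2, 8.3) to (9.2, 3.1), a distance of √(1.0² + 5.2²) ≈ 5.3.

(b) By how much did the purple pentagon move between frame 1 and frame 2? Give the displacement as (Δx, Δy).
(-1.7, -1.6)

The purple pentagon was at (3.5, 4.5) in frame 1 and (1.8, 2.9) in frame 2.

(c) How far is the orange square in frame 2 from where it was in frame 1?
4.4

The orange square moved from (9.6, 2.1) to (12.9, 5.0), a distance of √(3.3² + 2.9²) ≈ 4.4.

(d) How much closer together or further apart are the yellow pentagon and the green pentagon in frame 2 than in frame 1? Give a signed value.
+0.4

Distance in frame 1: 13.0. Distance in frame 2: 13.4.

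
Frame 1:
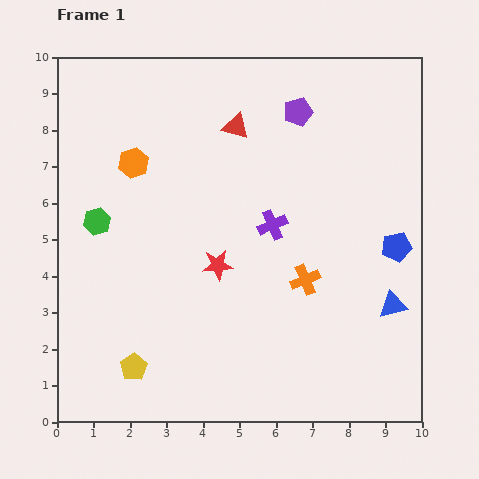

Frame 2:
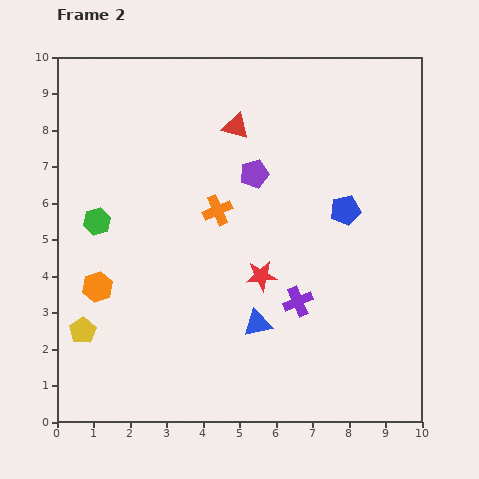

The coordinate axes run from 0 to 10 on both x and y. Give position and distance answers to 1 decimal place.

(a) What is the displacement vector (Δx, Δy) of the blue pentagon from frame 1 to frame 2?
(-1.4, 1.0)

The blue pentagon was at (9.3, 4.8) in frame 1 and (7.9, 5.8) in frame 2.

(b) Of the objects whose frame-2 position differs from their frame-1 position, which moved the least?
the red star

(moved 1.2)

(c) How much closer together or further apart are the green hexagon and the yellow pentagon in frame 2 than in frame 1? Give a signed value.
-1.1

Distance in frame 1: 4.1. Distance in frame 2: 3.0.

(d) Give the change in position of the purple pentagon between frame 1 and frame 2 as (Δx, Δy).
(-1.2, -1.7)

The purple pentagon was at (6.6, 8.5) in frame 1 and (5.4, 6.8) in frame 2.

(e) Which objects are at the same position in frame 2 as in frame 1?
the green hexagon, the red triangle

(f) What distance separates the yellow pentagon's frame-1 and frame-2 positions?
1.7

The yellow pentagon moved from (2.1, 1.5) to (0.7, 2.5), a distance of √(1.4² + 1.0²) ≈ 1.7.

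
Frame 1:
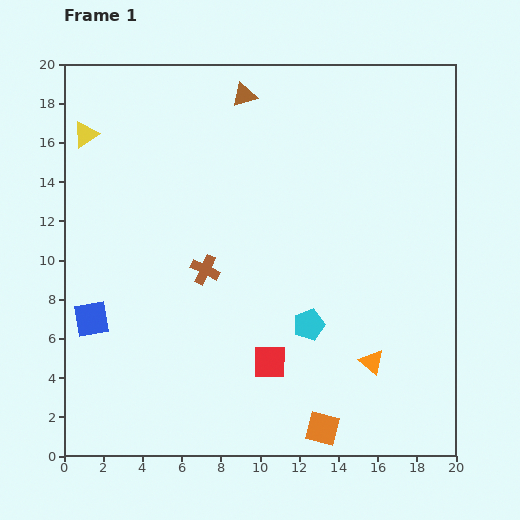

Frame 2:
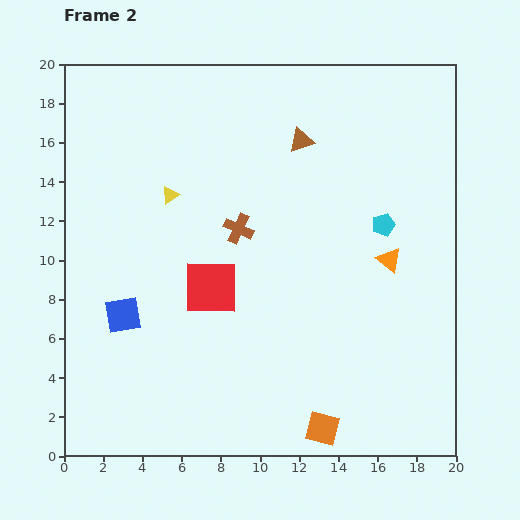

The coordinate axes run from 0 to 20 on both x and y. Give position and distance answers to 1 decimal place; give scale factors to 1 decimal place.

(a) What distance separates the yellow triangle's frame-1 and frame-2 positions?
5.3

The yellow triangle moved from (1.1, 16.4) to (5.4, 13.3), a distance of √(4.3² + 3.1²) ≈ 5.3.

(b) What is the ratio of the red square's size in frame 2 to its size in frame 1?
1.6×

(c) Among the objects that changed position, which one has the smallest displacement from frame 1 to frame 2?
the blue square

(moved 1.6)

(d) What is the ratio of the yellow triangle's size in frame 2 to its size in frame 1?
0.7×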